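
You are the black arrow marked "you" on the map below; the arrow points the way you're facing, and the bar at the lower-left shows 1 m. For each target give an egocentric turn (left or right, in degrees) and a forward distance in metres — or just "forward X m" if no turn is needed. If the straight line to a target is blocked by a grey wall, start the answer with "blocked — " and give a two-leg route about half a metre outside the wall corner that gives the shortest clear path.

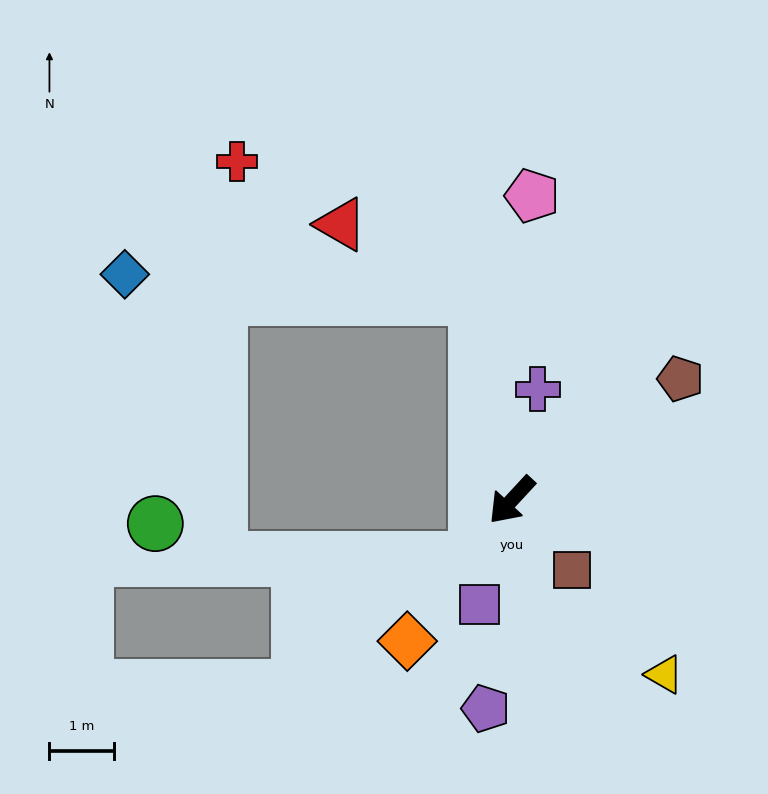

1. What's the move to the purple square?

turn left 25°, forward 1.7 m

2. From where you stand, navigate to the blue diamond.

blocked — turn right 127°, forward 3.2 m, then turn left 76°, forward 5.4 m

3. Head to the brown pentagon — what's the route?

turn left 168°, forward 3.2 m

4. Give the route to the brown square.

turn left 84°, forward 1.4 m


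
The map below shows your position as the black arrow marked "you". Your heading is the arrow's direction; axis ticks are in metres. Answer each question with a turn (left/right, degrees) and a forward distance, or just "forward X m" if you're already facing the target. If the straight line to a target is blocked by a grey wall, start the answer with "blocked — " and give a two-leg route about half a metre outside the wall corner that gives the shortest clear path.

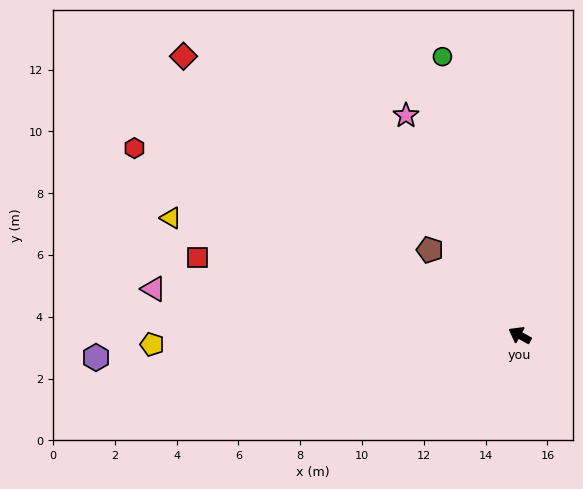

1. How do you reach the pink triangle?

turn left 22°, forward 11.9 m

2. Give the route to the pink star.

turn right 34°, forward 8.0 m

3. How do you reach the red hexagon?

turn left 3°, forward 13.9 m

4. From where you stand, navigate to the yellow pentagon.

turn left 30°, forward 11.9 m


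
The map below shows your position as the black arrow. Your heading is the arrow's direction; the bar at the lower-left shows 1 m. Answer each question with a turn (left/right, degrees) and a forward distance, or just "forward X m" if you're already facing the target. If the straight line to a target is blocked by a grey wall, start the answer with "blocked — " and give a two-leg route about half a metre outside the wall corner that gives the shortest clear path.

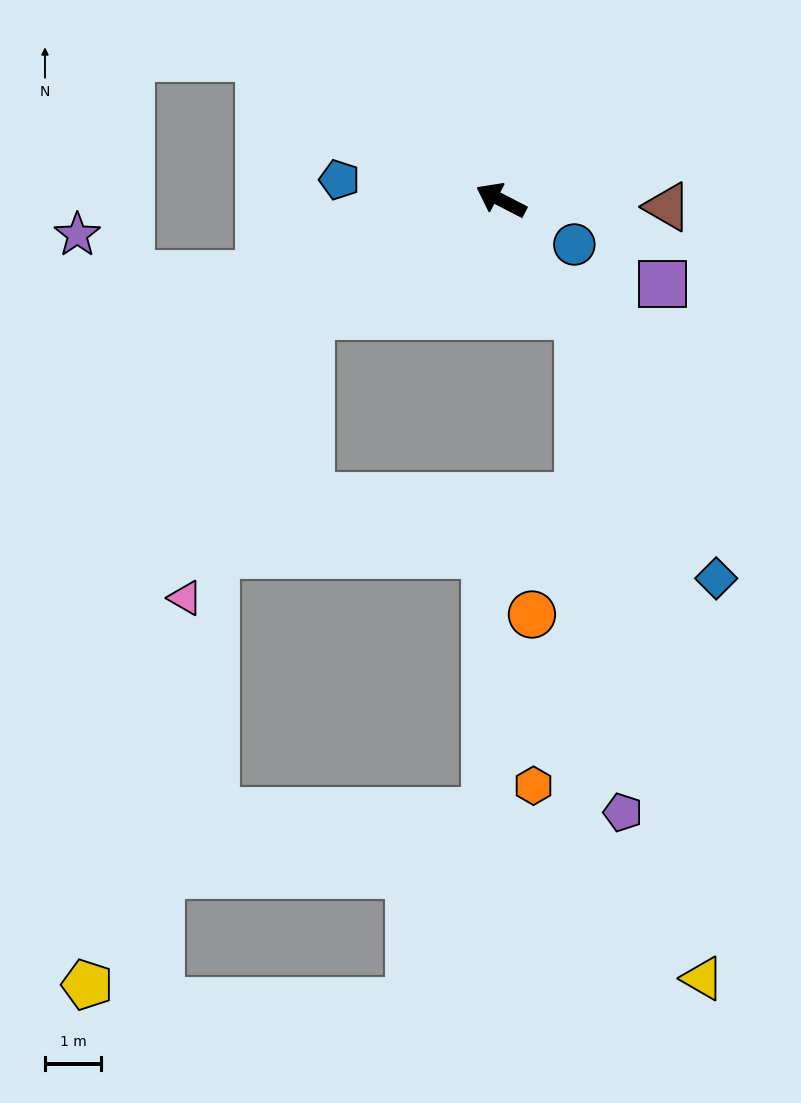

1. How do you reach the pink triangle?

blocked — turn left 59°, forward 3.9 m, then turn left 34°, forward 5.5 m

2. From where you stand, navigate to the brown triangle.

turn right 155°, forward 2.9 m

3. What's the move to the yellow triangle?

blocked — turn left 151°, forward 2.5 m, then turn right 23°, forward 11.9 m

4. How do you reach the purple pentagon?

blocked — turn left 151°, forward 2.5 m, then turn right 29°, forward 8.8 m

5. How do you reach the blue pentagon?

turn left 20°, forward 2.9 m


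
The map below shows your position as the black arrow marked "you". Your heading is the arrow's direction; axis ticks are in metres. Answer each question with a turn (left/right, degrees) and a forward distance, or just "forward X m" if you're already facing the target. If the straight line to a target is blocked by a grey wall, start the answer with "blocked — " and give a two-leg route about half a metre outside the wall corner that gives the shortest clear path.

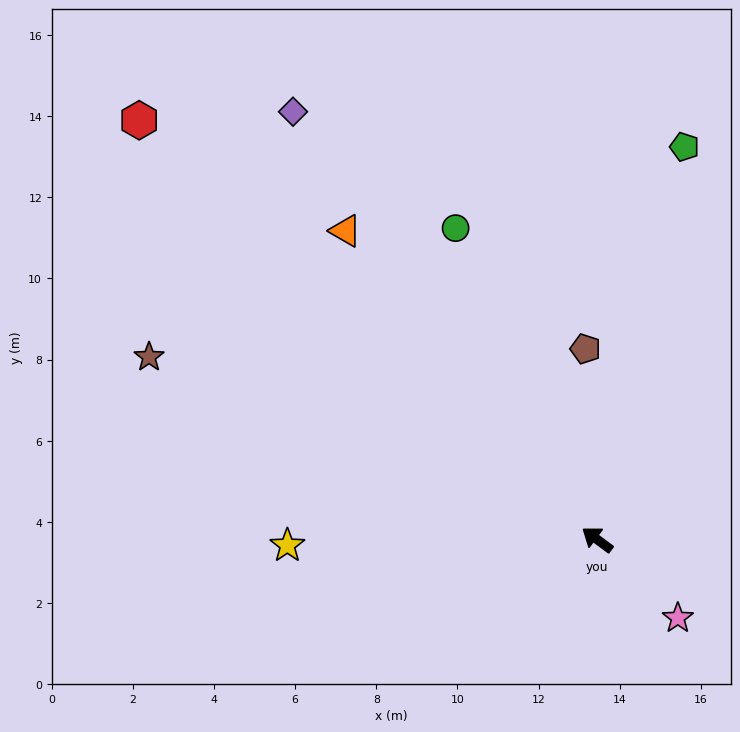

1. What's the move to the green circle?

turn right 29°, forward 8.4 m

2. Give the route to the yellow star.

turn left 38°, forward 7.6 m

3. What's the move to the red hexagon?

turn right 6°, forward 15.3 m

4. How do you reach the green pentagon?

turn right 66°, forward 9.9 m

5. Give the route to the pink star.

turn left 172°, forward 2.8 m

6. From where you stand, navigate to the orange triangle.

turn right 14°, forward 9.8 m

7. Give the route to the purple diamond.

turn right 18°, forward 12.9 m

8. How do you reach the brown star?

turn left 14°, forward 11.9 m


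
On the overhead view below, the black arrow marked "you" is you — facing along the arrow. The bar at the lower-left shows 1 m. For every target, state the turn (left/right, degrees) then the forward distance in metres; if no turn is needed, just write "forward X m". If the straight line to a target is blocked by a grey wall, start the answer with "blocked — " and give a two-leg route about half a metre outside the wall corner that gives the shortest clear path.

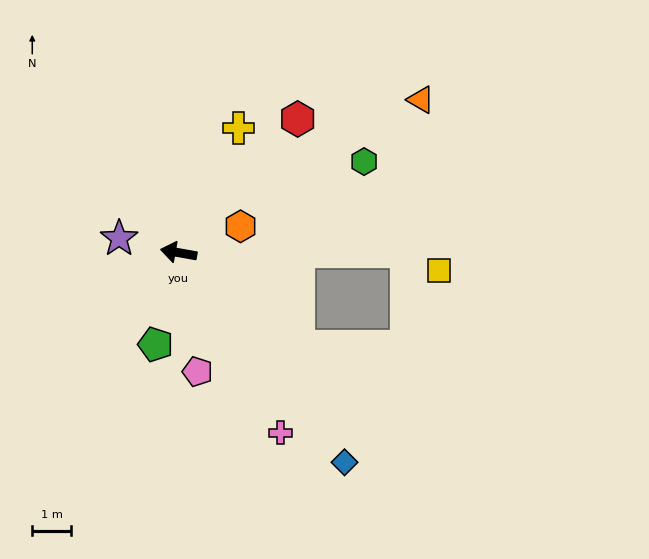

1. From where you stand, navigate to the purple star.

turn right 3°, forward 1.6 m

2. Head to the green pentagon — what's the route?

turn left 86°, forward 2.5 m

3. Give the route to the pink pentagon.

turn left 109°, forward 3.1 m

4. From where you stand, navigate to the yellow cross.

turn right 106°, forward 3.6 m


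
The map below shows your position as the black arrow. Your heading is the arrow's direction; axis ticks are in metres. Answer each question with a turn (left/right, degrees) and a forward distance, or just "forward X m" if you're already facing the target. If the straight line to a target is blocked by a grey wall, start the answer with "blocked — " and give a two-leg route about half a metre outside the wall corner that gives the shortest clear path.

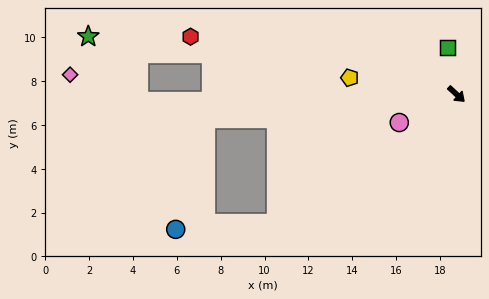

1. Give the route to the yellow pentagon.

turn right 146°, forward 4.9 m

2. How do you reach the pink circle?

turn right 111°, forward 2.9 m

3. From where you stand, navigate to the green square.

turn left 143°, forward 2.2 m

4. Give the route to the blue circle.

blocked — turn right 132°, forward 11.5 m, then turn left 69°, forward 5.2 m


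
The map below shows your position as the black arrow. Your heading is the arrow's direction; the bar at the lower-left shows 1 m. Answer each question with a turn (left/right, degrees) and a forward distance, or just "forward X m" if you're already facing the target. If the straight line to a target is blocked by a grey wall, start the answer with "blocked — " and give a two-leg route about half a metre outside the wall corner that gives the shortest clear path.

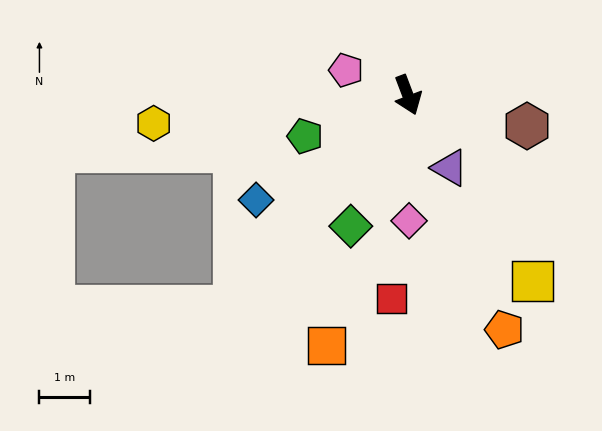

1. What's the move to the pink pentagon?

turn right 133°, forward 1.3 m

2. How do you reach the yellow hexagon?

turn right 104°, forward 5.0 m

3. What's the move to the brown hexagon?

turn left 55°, forward 2.4 m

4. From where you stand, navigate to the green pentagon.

turn right 89°, forward 2.2 m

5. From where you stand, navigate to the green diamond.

turn right 44°, forward 2.8 m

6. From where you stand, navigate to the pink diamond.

turn right 20°, forward 2.5 m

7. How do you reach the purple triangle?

turn left 9°, forward 1.6 m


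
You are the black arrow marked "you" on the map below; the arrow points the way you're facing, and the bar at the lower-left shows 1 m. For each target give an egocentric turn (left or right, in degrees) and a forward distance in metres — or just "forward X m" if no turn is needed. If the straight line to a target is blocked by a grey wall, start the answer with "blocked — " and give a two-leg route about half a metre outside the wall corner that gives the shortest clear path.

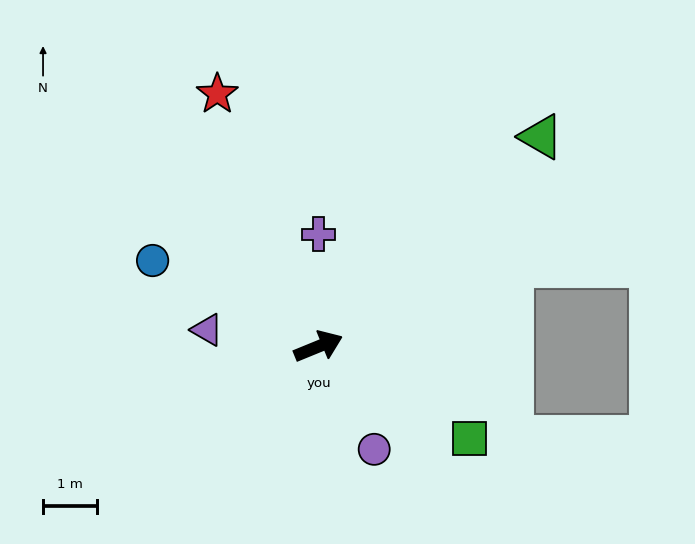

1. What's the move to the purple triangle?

turn left 149°, forward 2.1 m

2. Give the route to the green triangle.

turn left 21°, forward 5.7 m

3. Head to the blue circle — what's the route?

turn left 130°, forward 3.5 m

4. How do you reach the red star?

turn left 90°, forward 5.0 m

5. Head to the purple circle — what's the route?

turn right 84°, forward 2.2 m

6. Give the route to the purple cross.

turn left 68°, forward 2.1 m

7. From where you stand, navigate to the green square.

turn right 54°, forward 3.3 m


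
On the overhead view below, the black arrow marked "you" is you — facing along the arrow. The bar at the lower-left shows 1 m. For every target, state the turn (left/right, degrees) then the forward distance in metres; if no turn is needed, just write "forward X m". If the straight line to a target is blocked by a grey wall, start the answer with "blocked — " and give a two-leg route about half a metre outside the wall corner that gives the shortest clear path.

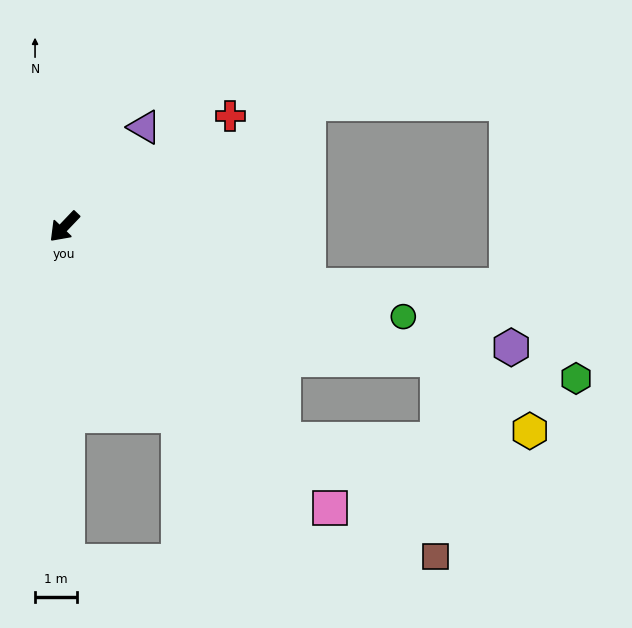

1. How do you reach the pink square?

turn left 87°, forward 9.2 m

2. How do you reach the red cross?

turn left 167°, forward 4.7 m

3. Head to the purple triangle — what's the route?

turn right 175°, forward 3.0 m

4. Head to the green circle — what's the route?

turn left 119°, forward 8.3 m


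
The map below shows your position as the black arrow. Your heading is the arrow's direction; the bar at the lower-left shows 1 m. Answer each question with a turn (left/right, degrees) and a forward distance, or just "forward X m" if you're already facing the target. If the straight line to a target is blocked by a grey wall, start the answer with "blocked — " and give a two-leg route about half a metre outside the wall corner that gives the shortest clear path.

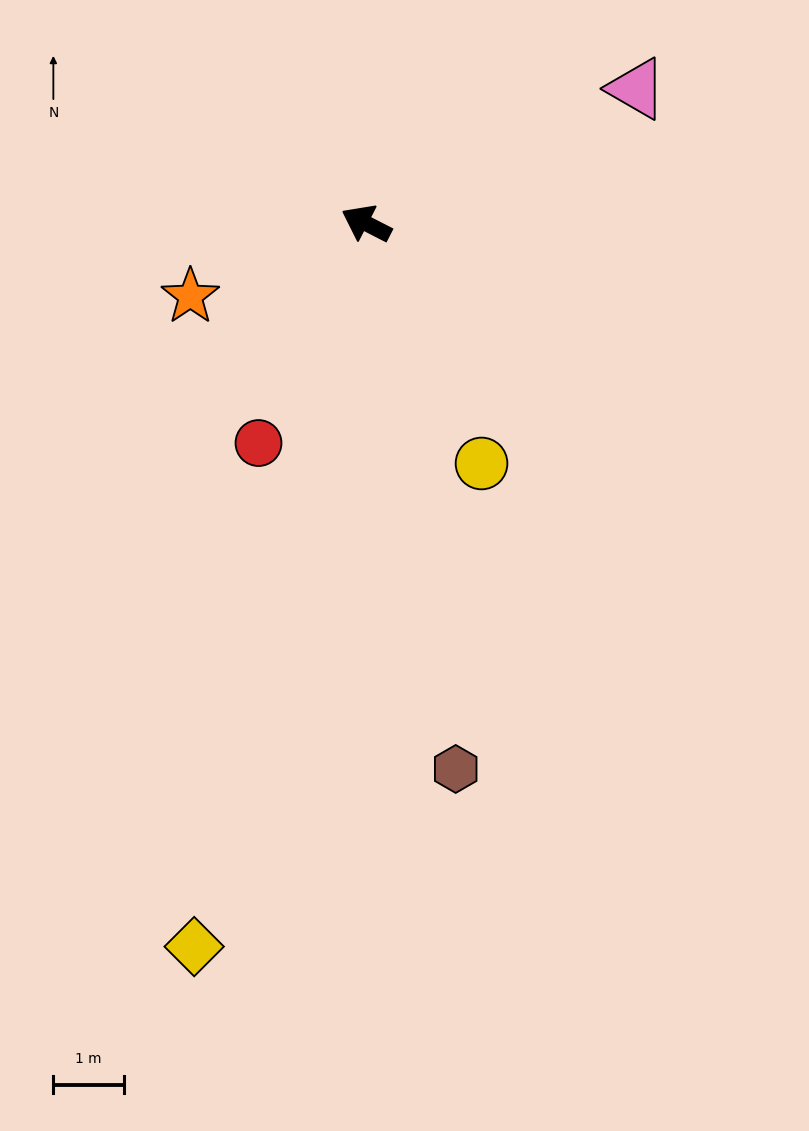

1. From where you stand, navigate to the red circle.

turn left 91°, forward 3.5 m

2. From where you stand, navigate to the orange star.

turn left 50°, forward 2.7 m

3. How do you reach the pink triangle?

turn right 126°, forward 4.3 m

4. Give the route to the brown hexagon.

turn left 126°, forward 7.8 m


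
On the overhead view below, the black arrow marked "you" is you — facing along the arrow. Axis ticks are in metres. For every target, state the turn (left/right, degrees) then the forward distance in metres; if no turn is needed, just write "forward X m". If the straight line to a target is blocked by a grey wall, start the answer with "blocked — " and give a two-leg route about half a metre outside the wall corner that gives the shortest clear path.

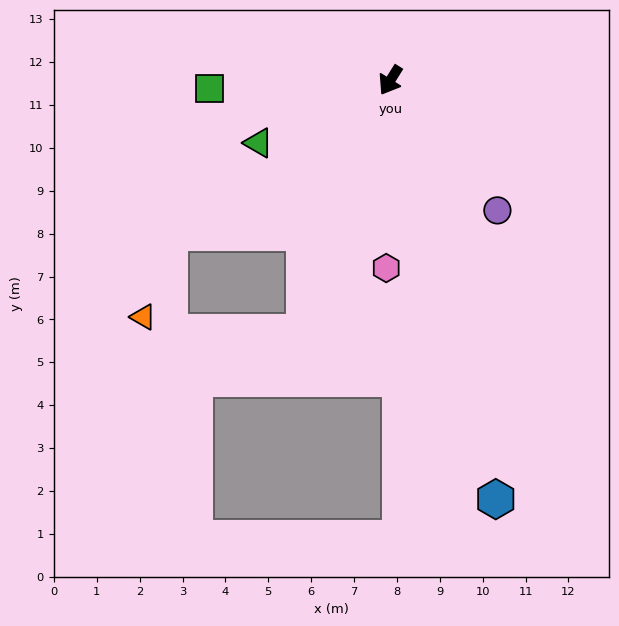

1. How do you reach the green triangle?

turn right 33°, forward 3.4 m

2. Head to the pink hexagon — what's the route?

turn left 31°, forward 4.4 m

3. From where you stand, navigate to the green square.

turn right 55°, forward 4.2 m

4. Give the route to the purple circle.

turn left 71°, forward 3.9 m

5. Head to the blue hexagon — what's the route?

turn left 46°, forward 10.1 m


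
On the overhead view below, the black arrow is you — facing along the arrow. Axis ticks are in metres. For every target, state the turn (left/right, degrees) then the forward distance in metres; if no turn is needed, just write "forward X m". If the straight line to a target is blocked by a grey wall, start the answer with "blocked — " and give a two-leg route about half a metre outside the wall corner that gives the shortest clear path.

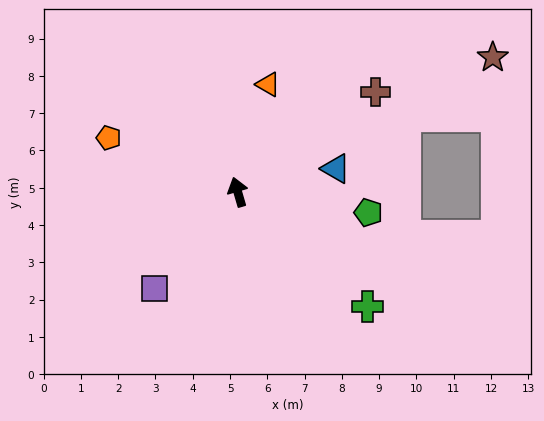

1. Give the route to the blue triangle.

turn right 93°, forward 2.7 m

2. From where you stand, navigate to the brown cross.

turn right 70°, forward 4.6 m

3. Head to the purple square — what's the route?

turn left 123°, forward 3.4 m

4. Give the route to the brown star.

turn right 78°, forward 7.7 m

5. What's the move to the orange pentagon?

turn left 51°, forward 3.8 m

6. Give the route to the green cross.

turn right 148°, forward 4.6 m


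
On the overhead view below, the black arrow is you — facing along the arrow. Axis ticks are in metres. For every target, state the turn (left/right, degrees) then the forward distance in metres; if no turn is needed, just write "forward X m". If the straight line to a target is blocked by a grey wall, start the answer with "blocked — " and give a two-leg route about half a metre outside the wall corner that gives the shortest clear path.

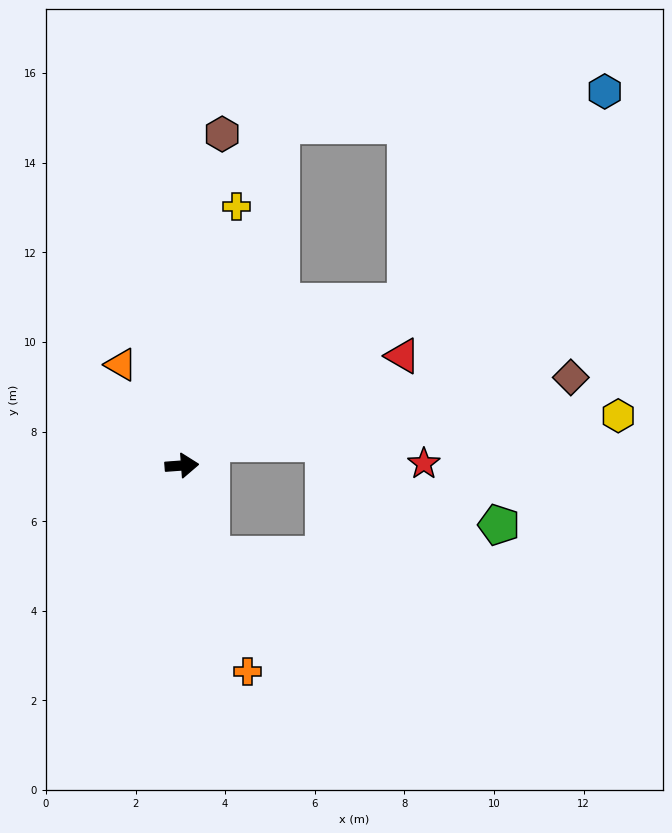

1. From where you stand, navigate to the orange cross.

turn right 77°, forward 4.8 m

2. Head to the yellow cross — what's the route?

turn left 74°, forward 5.9 m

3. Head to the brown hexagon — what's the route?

turn left 79°, forward 7.5 m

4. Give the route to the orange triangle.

turn left 117°, forward 2.6 m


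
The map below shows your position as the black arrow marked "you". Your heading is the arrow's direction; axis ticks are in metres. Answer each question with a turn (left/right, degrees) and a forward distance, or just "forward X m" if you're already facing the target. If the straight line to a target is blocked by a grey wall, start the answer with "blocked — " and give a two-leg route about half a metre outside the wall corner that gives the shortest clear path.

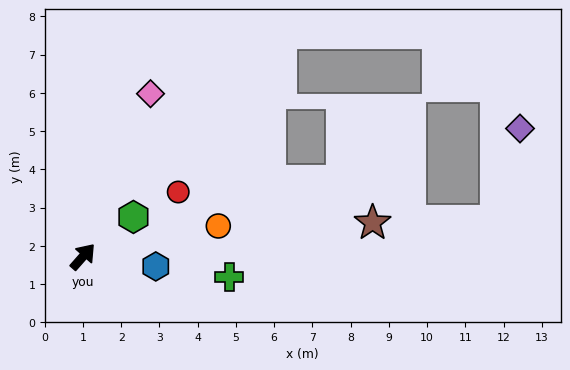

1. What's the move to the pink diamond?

turn left 19°, forward 4.6 m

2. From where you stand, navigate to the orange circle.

turn right 36°, forward 3.6 m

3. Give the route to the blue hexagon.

turn right 56°, forward 1.9 m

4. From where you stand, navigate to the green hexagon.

turn right 10°, forward 1.7 m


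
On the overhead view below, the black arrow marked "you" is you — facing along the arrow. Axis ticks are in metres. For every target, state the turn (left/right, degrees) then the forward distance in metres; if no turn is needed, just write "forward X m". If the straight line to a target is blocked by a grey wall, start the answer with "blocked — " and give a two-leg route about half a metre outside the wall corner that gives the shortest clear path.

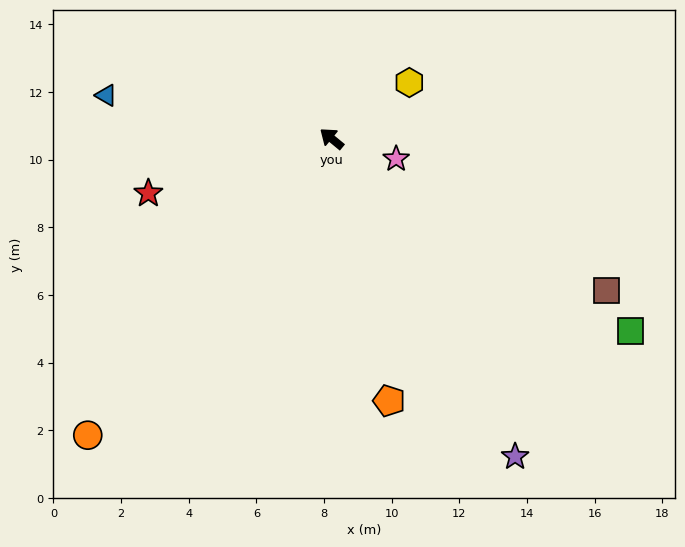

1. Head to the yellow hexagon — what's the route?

turn right 105°, forward 2.8 m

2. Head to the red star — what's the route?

turn left 56°, forward 5.7 m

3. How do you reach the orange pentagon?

turn left 142°, forward 7.9 m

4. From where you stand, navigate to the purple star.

turn left 159°, forward 10.9 m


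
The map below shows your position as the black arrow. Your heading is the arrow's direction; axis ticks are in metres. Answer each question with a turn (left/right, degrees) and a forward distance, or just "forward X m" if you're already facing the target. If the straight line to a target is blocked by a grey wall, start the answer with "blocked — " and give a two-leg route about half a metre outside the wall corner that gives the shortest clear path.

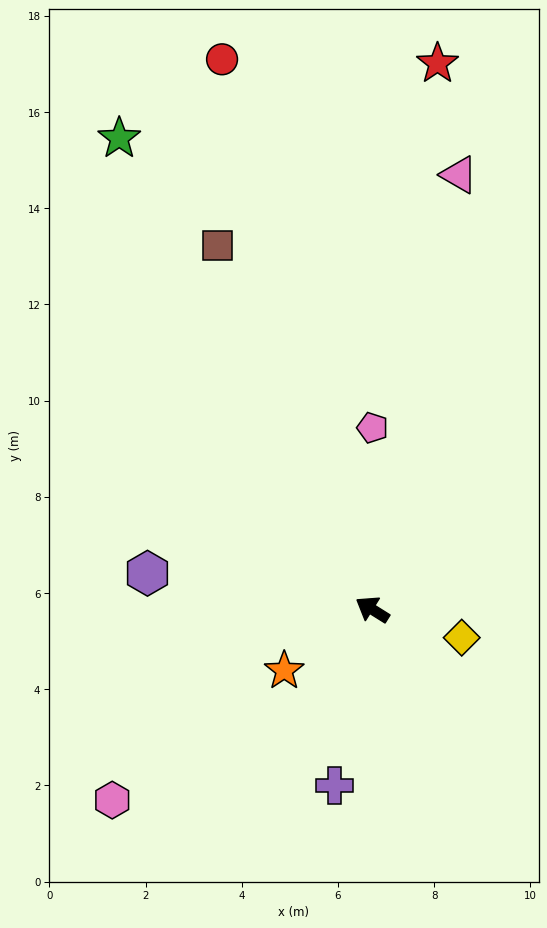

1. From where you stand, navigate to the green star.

turn right 30°, forward 11.1 m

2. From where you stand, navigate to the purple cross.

turn left 110°, forward 3.7 m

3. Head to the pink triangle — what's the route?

turn right 69°, forward 9.2 m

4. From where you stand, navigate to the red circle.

turn right 43°, forward 11.9 m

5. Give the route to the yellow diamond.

turn right 165°, forward 2.0 m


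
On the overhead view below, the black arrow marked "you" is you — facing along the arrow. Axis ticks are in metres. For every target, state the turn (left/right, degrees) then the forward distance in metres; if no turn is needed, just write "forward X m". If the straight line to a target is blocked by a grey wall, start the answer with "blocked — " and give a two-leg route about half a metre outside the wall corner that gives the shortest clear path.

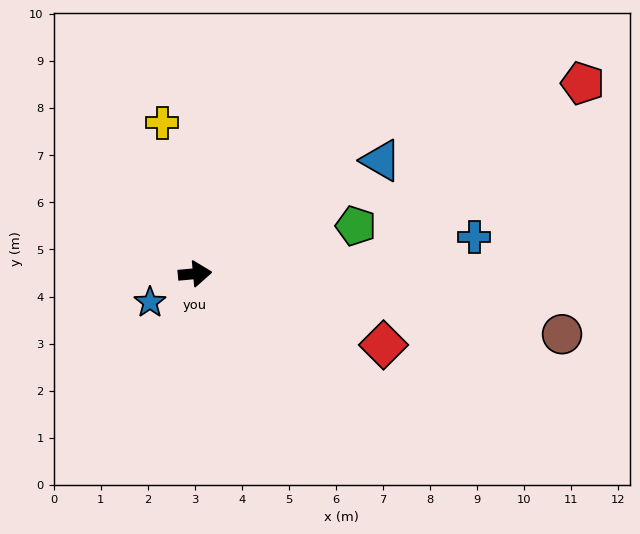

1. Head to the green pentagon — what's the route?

turn left 11°, forward 3.6 m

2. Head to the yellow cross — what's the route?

turn left 97°, forward 3.3 m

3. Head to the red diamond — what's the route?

turn right 26°, forward 4.3 m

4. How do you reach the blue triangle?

turn left 26°, forward 4.6 m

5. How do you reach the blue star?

turn right 153°, forward 1.1 m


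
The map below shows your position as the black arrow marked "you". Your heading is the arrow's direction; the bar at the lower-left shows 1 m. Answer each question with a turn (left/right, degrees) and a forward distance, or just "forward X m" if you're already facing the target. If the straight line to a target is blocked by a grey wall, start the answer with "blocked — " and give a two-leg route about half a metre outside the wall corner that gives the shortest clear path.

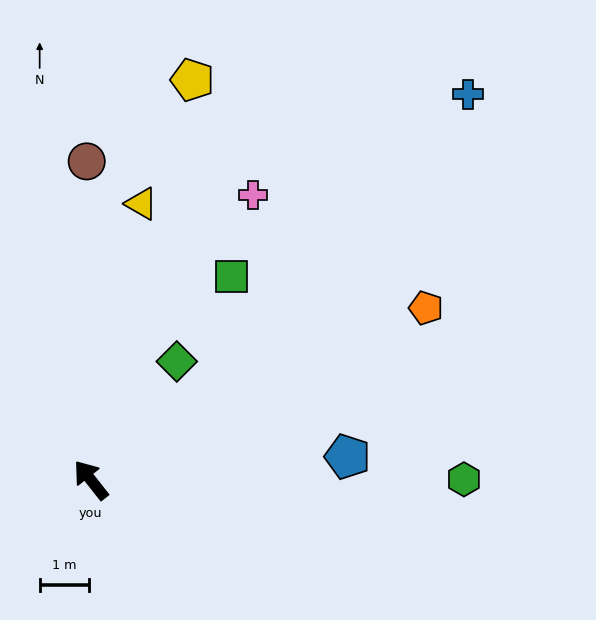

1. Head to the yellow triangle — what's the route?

turn right 49°, forward 5.7 m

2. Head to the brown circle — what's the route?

turn right 38°, forward 6.5 m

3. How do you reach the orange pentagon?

turn right 101°, forward 7.7 m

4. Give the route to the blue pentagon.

turn right 123°, forward 5.2 m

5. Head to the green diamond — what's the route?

turn right 74°, forward 3.0 m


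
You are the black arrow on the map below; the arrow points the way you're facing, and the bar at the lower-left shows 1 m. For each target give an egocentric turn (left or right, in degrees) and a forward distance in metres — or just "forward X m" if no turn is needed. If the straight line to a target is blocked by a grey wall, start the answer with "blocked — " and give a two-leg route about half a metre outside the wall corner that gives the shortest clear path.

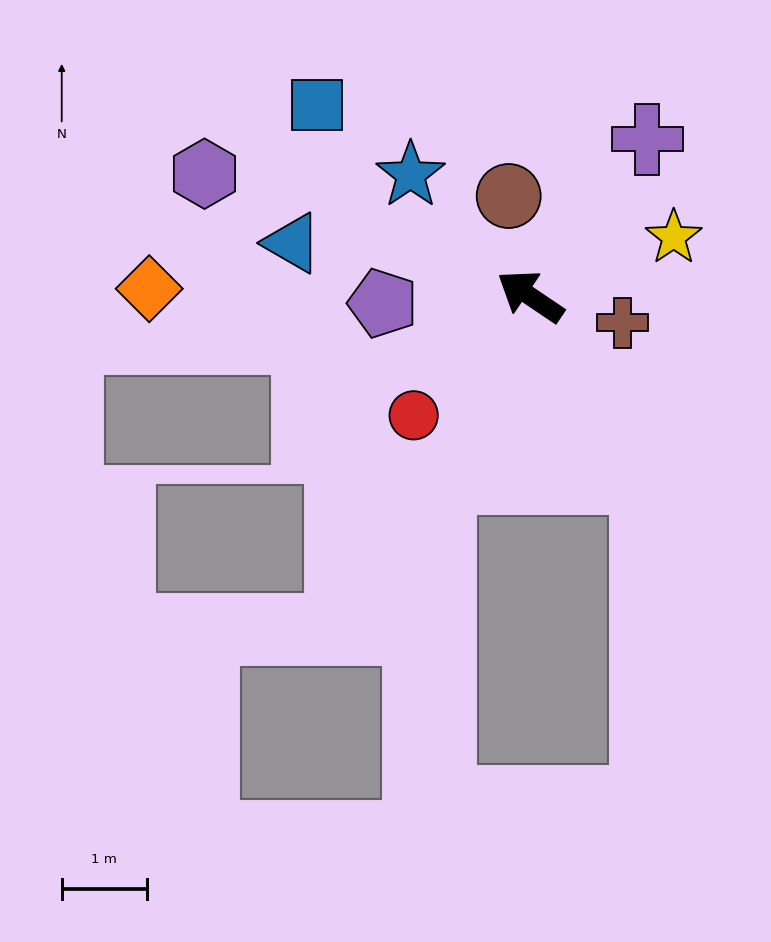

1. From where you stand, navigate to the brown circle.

turn right 44°, forward 1.2 m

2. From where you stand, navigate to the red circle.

turn left 80°, forward 2.0 m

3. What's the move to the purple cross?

turn right 93°, forward 2.3 m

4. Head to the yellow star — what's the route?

turn right 124°, forward 1.8 m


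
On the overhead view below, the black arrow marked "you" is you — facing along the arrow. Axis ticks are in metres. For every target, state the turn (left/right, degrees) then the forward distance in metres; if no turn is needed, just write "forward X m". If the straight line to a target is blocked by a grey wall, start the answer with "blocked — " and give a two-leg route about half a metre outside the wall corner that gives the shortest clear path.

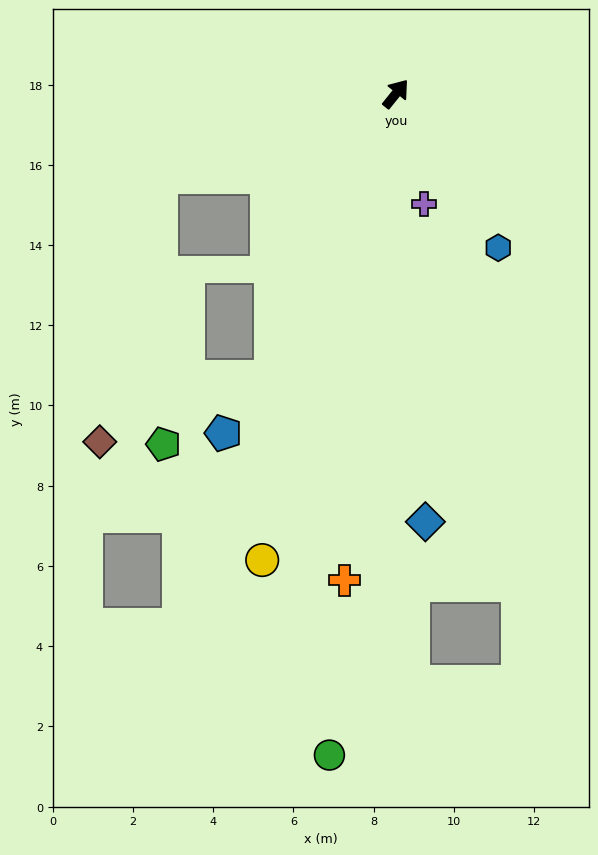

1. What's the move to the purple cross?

turn right 127°, forward 2.8 m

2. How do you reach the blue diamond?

turn right 137°, forward 10.7 m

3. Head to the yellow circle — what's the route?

turn right 157°, forward 12.1 m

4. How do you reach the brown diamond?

blocked — turn right 165°, forward 7.7 m, then turn right 45°, forward 4.6 m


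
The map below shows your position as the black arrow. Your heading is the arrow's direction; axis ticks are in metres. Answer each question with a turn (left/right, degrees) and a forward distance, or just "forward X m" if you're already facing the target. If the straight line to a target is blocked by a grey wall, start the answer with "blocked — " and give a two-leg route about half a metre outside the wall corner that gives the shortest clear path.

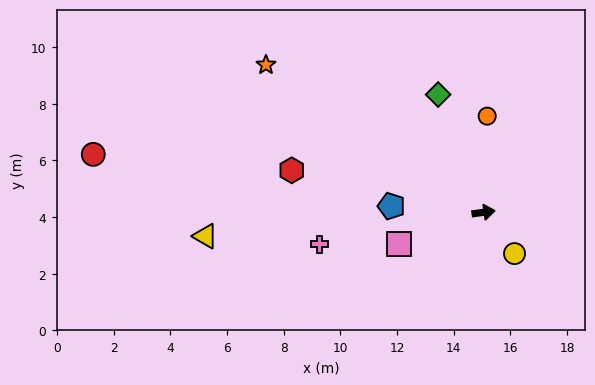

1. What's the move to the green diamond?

turn left 103°, forward 4.5 m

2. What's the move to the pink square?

turn right 167°, forward 3.2 m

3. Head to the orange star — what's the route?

turn left 138°, forward 9.3 m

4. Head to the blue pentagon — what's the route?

turn left 168°, forward 3.3 m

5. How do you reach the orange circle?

turn left 80°, forward 3.4 m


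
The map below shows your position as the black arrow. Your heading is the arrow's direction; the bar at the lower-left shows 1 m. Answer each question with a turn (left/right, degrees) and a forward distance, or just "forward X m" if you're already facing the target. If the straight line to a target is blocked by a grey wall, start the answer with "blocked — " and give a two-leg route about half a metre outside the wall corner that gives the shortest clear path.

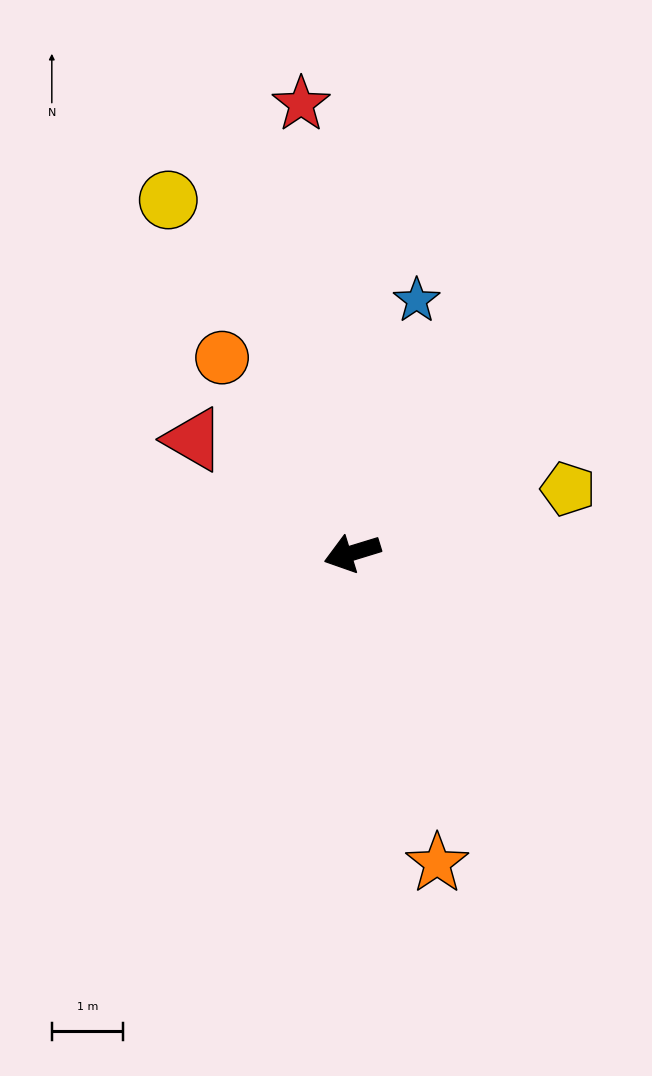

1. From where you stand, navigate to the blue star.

turn right 121°, forward 3.6 m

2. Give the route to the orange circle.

turn right 73°, forward 3.3 m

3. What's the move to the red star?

turn right 101°, forward 6.3 m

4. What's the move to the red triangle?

turn right 53°, forward 2.7 m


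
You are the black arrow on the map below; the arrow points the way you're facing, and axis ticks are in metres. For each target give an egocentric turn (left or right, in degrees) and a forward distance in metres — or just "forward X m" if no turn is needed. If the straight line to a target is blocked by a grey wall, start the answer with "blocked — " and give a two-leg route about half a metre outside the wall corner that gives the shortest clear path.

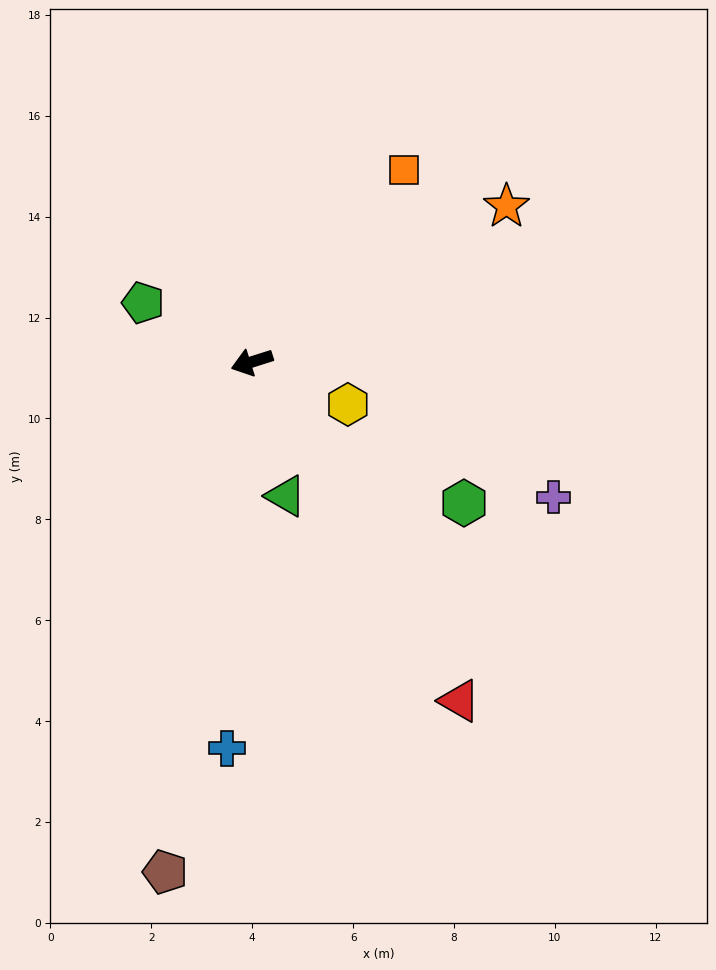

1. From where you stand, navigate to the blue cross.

turn left 69°, forward 7.7 m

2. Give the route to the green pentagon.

turn right 46°, forward 2.5 m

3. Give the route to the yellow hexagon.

turn left 139°, forward 2.1 m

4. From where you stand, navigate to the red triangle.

turn left 104°, forward 7.9 m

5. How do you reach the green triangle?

turn left 87°, forward 2.7 m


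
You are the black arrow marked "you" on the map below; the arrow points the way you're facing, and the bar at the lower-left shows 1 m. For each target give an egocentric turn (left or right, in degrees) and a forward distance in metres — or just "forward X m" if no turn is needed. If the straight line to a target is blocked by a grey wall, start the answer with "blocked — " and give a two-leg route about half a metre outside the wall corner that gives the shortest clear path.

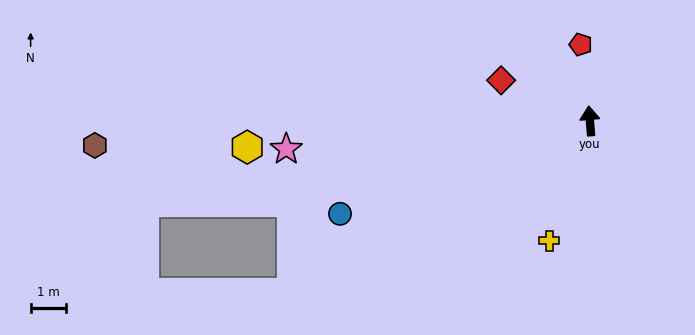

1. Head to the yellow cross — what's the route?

turn left 157°, forward 3.6 m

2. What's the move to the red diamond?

turn left 61°, forward 2.8 m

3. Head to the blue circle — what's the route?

turn left 106°, forward 7.5 m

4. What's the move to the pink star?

turn left 91°, forward 8.6 m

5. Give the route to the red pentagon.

turn left 2°, forward 2.2 m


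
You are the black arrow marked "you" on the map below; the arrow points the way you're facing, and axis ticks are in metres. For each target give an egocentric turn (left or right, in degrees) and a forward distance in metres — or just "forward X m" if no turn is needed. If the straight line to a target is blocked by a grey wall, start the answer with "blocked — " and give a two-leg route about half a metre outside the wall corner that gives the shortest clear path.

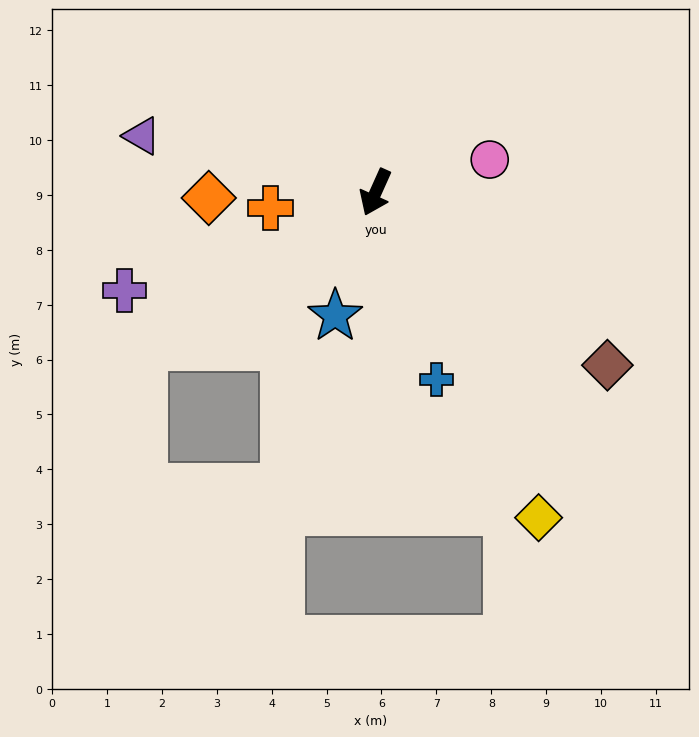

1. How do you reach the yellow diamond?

turn left 51°, forward 6.6 m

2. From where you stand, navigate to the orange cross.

turn right 57°, forward 1.9 m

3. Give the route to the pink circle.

turn left 130°, forward 2.2 m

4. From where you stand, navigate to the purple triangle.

turn right 79°, forward 4.4 m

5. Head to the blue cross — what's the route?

turn left 42°, forward 3.6 m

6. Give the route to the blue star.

turn left 6°, forward 2.4 m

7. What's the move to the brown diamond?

turn left 77°, forward 5.3 m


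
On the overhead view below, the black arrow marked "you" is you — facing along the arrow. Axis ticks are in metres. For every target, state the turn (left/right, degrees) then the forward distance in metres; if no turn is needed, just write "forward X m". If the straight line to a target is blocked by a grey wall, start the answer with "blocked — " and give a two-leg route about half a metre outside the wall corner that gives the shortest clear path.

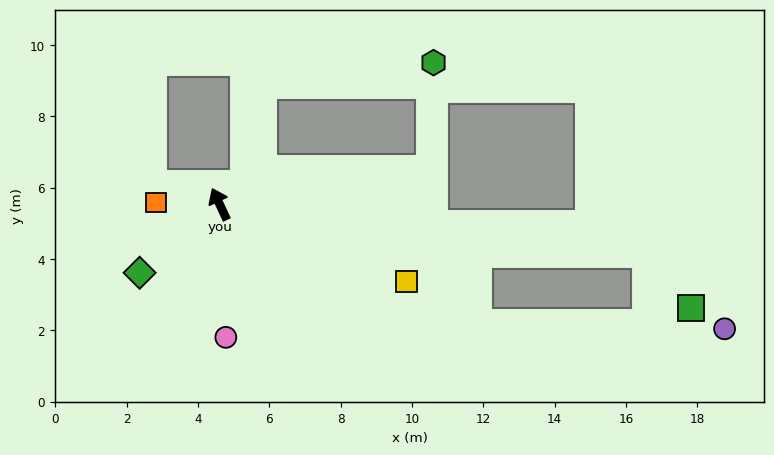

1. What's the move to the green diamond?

turn left 106°, forward 3.0 m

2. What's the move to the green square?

blocked — turn right 122°, forward 12.1 m, then turn right 45°, forward 2.0 m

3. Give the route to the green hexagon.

blocked — turn right 106°, forward 6.0 m, then turn left 79°, forward 3.0 m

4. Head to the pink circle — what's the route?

turn left 158°, forward 3.7 m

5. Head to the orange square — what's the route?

turn left 64°, forward 1.8 m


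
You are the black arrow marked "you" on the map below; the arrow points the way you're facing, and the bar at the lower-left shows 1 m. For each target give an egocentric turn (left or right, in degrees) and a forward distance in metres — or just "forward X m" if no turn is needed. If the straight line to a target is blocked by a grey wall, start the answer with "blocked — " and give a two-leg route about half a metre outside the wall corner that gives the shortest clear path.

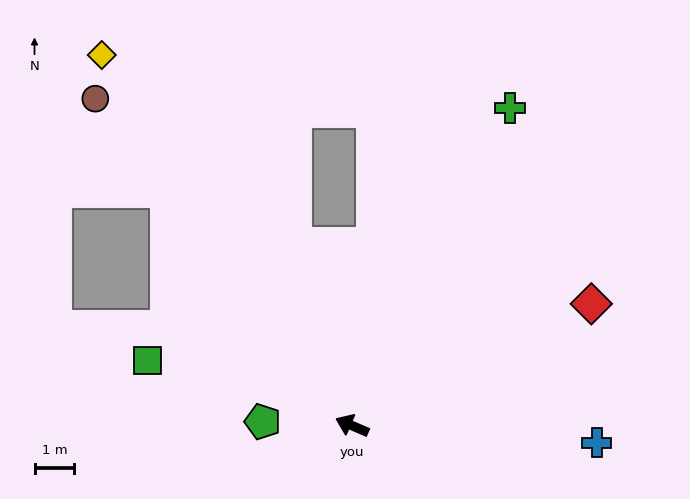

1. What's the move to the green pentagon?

turn left 21°, forward 2.3 m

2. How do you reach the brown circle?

turn right 29°, forward 10.5 m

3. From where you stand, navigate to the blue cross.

turn right 161°, forward 6.2 m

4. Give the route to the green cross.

turn right 93°, forward 8.9 m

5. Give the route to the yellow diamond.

turn right 33°, forward 11.2 m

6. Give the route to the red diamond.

turn right 130°, forward 6.7 m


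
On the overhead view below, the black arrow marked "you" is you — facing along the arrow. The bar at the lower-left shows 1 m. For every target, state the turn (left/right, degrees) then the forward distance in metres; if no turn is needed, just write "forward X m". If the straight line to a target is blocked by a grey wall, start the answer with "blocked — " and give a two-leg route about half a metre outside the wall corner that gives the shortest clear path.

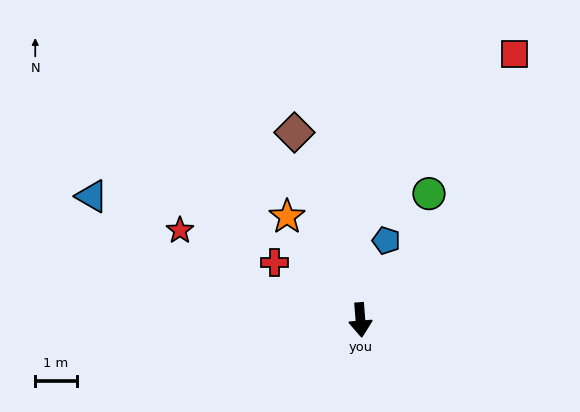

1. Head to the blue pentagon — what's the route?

turn left 157°, forward 2.0 m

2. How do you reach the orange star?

turn right 149°, forward 3.1 m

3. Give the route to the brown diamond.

turn right 165°, forward 4.8 m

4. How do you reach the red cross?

turn right 128°, forward 2.5 m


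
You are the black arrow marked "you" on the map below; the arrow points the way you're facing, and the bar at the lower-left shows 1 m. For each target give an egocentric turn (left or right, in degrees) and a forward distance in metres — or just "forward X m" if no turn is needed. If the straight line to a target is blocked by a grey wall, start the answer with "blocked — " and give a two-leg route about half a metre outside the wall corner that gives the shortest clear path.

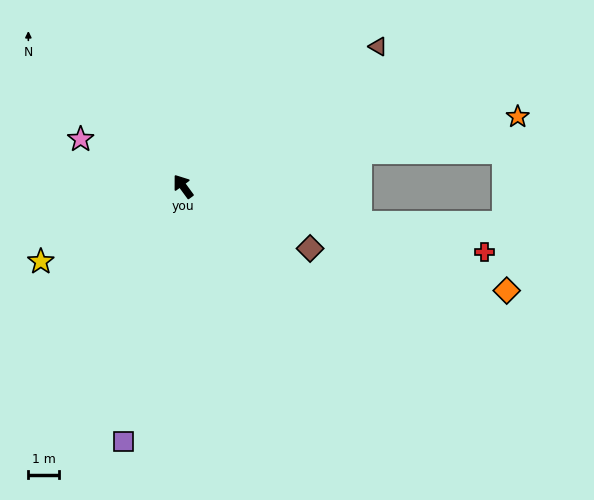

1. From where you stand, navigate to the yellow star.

turn left 82°, forward 5.2 m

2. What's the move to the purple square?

turn left 131°, forward 8.5 m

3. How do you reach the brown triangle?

turn right 91°, forward 7.8 m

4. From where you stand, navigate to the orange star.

turn right 114°, forward 11.1 m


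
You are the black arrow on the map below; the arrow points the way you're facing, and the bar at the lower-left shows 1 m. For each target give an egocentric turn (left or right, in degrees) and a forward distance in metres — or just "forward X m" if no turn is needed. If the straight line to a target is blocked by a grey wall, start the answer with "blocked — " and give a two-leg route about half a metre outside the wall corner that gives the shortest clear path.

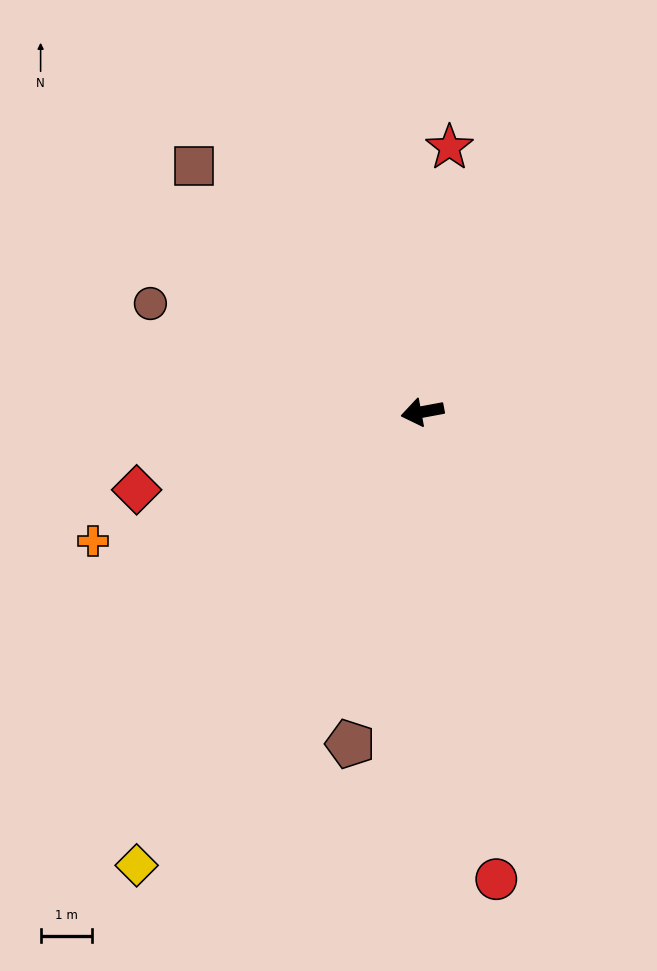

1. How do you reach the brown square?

turn right 58°, forward 6.5 m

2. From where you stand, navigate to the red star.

turn right 106°, forward 5.1 m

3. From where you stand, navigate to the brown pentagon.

turn left 67°, forward 6.6 m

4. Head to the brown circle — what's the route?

turn right 32°, forward 5.7 m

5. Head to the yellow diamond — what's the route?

turn left 47°, forward 10.3 m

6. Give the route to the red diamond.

turn left 5°, forward 5.7 m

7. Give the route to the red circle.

turn left 88°, forward 9.1 m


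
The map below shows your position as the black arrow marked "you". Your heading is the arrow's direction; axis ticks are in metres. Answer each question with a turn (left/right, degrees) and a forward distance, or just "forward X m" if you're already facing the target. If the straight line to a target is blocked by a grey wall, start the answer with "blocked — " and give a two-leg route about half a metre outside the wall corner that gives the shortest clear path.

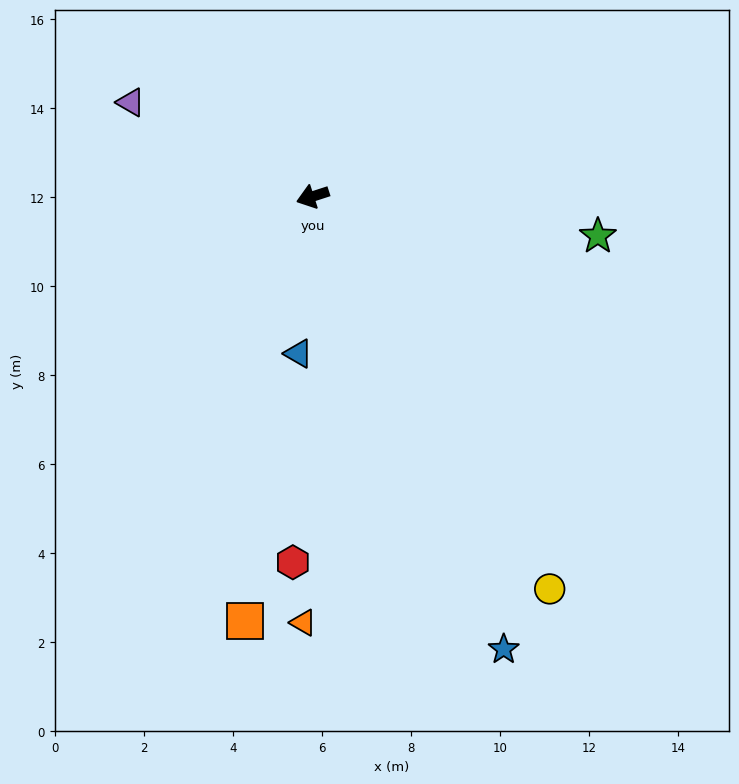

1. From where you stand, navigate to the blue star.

turn left 95°, forward 11.0 m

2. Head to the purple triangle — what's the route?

turn right 45°, forward 4.6 m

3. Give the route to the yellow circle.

turn left 103°, forward 10.3 m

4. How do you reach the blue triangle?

turn left 67°, forward 3.5 m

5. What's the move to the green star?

turn left 154°, forward 6.5 m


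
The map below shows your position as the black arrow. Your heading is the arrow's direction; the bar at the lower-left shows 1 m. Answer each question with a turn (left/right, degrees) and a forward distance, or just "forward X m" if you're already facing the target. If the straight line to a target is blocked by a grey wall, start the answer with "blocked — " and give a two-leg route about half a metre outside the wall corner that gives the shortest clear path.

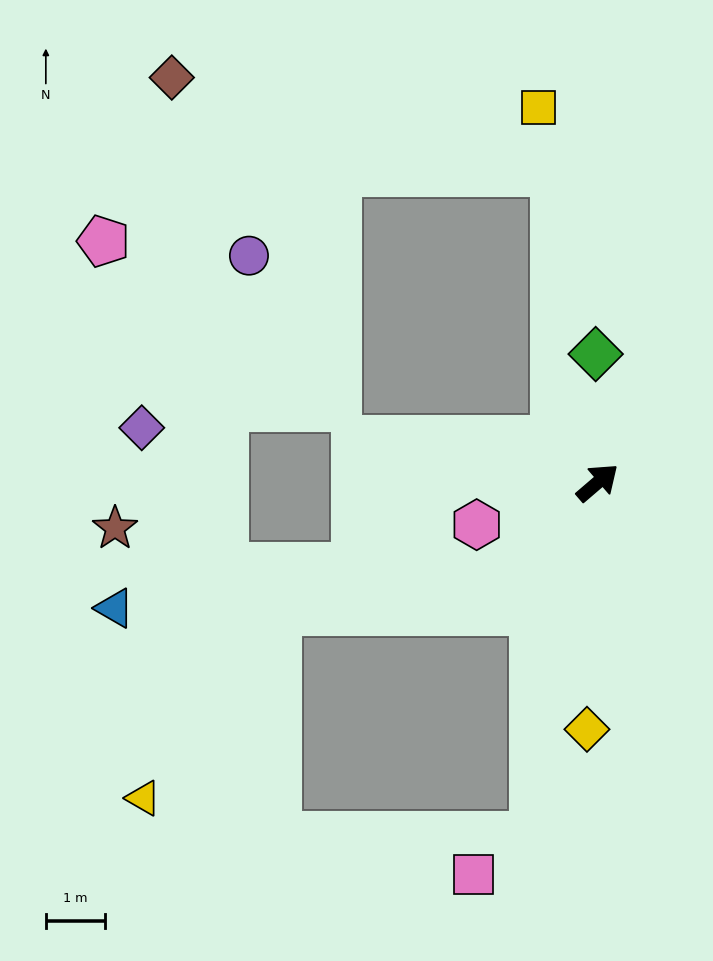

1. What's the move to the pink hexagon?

turn left 159°, forward 2.2 m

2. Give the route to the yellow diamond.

turn right 133°, forward 4.2 m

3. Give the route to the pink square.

blocked — turn right 141°, forward 6.1 m, then turn right 48°, forward 1.2 m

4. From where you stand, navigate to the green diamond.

turn left 50°, forward 2.2 m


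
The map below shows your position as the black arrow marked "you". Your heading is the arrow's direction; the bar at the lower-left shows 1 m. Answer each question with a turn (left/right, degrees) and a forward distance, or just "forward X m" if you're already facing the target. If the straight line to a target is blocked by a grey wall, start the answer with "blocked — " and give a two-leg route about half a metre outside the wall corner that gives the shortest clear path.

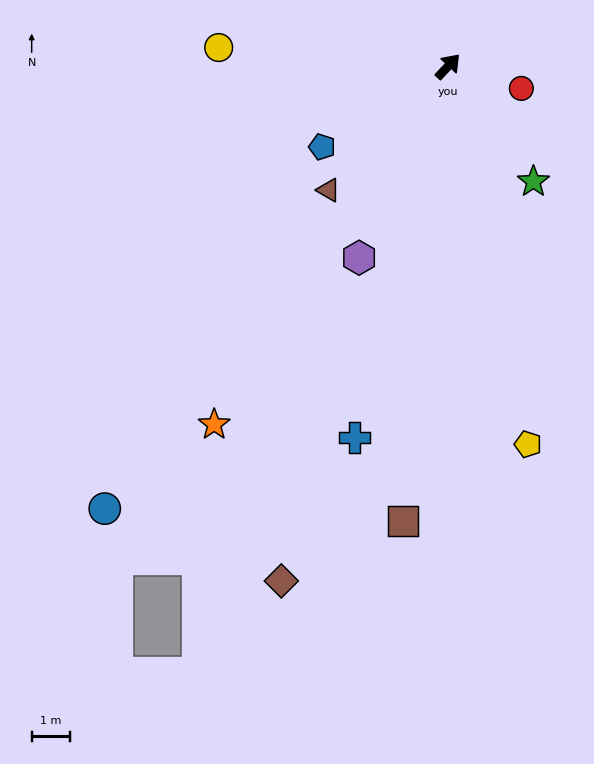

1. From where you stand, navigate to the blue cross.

turn right 151°, forward 10.1 m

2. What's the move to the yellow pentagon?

turn right 125°, forward 10.2 m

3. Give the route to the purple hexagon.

turn right 162°, forward 5.6 m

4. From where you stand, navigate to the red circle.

turn right 64°, forward 2.0 m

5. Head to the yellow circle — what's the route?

turn left 128°, forward 6.1 m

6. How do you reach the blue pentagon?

turn left 166°, forward 3.9 m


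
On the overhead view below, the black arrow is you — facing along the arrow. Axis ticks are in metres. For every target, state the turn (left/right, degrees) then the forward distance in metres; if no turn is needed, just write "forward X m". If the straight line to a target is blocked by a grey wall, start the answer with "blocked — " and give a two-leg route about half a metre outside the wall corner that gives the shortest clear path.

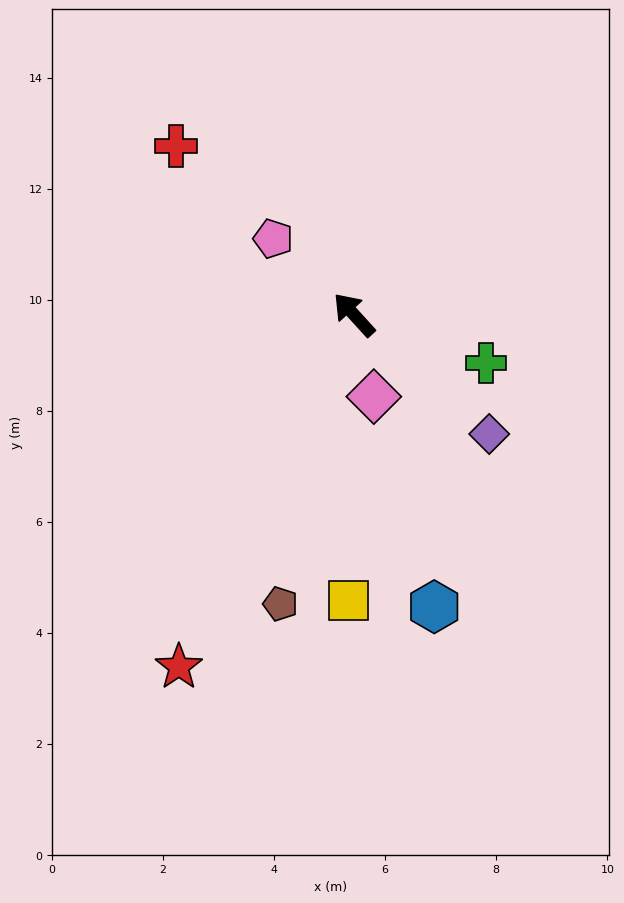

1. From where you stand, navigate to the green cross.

turn right 153°, forward 2.5 m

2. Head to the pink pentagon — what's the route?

turn left 4°, forward 2.0 m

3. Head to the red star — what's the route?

turn left 111°, forward 7.1 m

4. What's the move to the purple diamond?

turn right 174°, forward 3.2 m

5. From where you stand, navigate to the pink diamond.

turn left 151°, forward 1.5 m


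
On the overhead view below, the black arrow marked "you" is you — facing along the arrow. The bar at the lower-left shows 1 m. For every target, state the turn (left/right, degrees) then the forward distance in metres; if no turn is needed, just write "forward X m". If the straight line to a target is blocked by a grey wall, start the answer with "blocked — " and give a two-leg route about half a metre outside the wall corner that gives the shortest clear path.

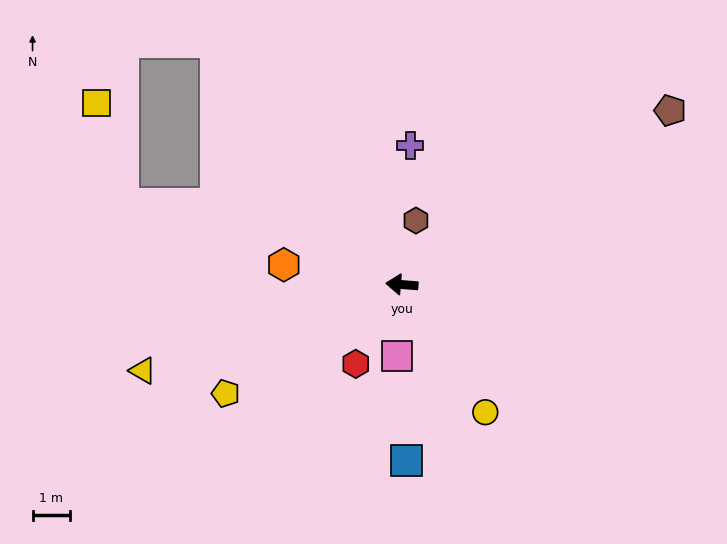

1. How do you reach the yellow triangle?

turn left 23°, forward 7.3 m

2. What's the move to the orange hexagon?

turn right 5°, forward 3.2 m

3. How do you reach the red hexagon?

turn left 64°, forward 2.4 m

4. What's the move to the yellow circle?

turn left 128°, forward 4.1 m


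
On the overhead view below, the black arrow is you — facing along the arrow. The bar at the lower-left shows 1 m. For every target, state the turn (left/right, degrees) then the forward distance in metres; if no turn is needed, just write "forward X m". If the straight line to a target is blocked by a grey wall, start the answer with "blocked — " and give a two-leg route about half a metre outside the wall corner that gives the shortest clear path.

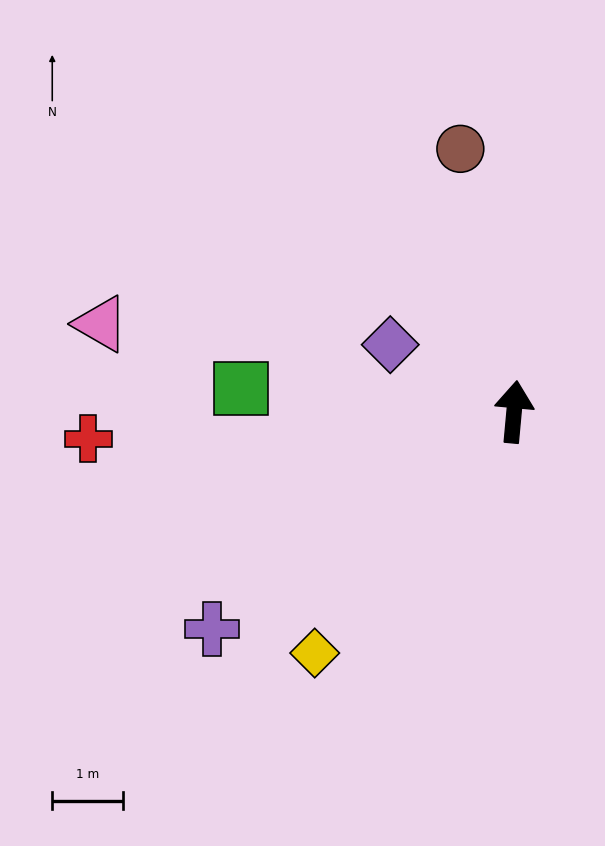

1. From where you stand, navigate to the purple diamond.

turn left 67°, forward 2.0 m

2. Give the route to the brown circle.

turn left 17°, forward 3.8 m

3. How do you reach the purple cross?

turn left 131°, forward 5.2 m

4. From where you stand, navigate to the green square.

turn left 90°, forward 3.9 m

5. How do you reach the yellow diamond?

turn left 146°, forward 4.4 m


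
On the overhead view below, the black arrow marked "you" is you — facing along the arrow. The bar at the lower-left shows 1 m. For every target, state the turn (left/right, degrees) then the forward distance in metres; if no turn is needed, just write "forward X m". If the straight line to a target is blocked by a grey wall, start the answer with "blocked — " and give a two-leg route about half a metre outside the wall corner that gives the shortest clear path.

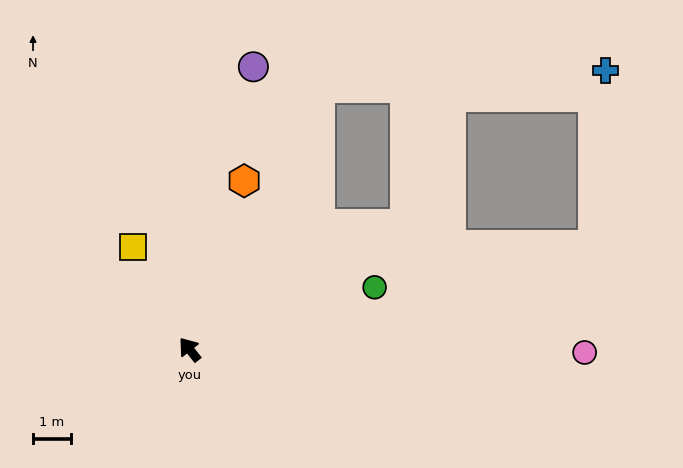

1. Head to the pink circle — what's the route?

turn right 129°, forward 10.5 m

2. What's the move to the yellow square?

turn right 10°, forward 3.1 m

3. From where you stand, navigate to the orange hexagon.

turn right 56°, forward 4.7 m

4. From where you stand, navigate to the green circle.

turn right 110°, forward 5.2 m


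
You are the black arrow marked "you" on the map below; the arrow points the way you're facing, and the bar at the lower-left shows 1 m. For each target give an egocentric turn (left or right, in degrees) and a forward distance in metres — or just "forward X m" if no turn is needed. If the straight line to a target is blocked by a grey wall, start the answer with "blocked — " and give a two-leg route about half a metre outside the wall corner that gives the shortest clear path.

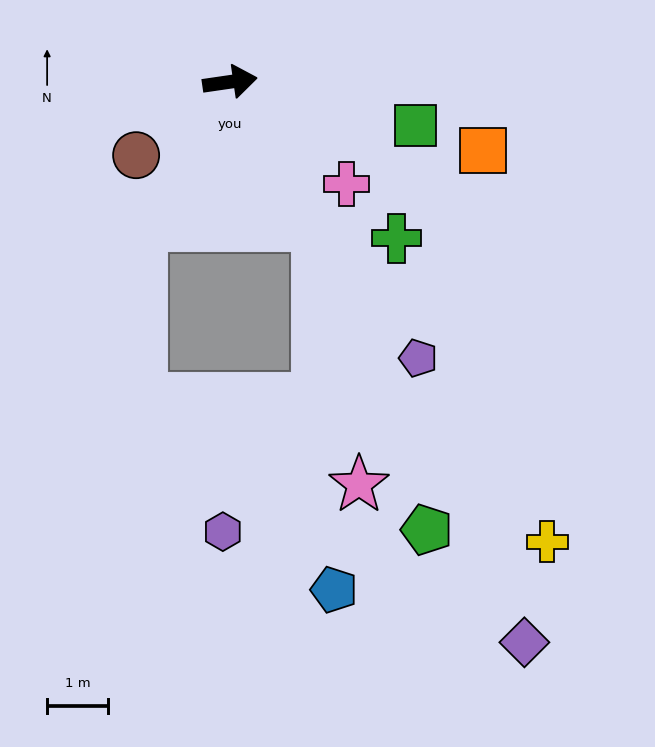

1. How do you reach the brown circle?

turn right 150°, forward 2.0 m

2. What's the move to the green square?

turn right 21°, forward 3.1 m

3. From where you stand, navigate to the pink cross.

turn right 50°, forward 2.5 m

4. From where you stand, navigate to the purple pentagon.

turn right 64°, forward 5.5 m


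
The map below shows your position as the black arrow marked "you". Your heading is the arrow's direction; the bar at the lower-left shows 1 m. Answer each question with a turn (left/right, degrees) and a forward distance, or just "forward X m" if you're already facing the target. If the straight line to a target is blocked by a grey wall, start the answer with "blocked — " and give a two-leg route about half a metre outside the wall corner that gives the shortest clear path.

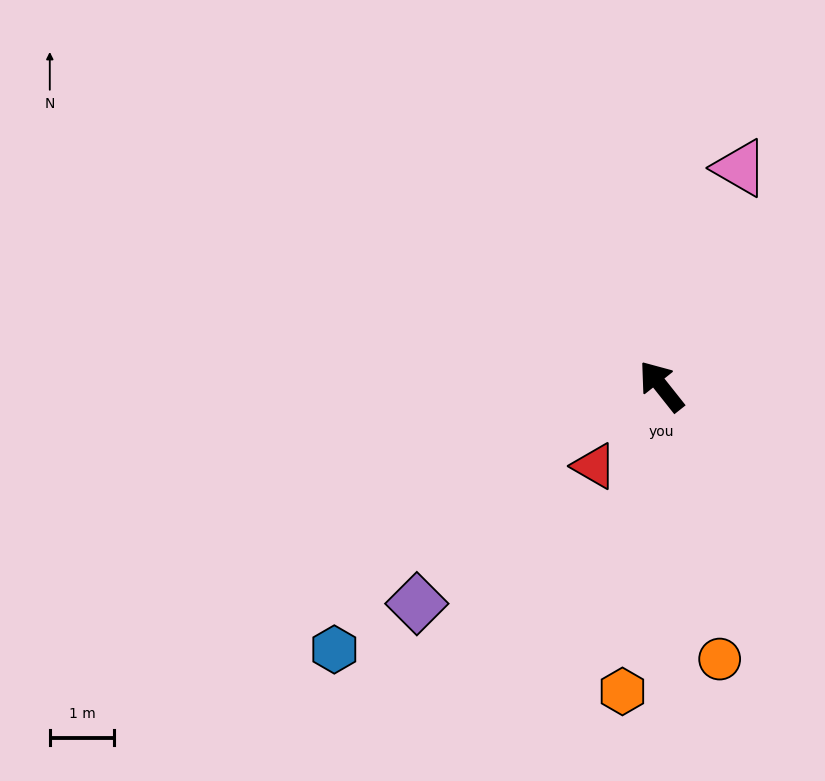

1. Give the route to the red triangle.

turn left 102°, forward 1.6 m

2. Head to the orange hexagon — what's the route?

turn left 134°, forward 4.8 m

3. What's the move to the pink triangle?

turn right 58°, forward 3.6 m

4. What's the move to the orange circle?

turn left 154°, forward 4.3 m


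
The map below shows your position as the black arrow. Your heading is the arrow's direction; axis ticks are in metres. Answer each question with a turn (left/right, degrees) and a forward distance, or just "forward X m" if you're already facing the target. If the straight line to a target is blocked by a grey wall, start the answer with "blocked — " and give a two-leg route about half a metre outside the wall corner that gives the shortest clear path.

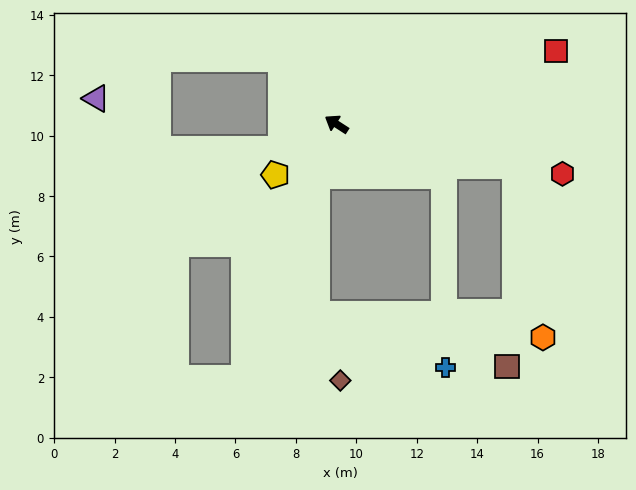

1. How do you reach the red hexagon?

turn right 160°, forward 7.7 m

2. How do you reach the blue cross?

blocked — turn right 173°, forward 3.9 m, then turn right 64°, forward 6.3 m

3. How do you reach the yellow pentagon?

turn left 72°, forward 2.6 m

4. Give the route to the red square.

turn right 129°, forward 7.7 m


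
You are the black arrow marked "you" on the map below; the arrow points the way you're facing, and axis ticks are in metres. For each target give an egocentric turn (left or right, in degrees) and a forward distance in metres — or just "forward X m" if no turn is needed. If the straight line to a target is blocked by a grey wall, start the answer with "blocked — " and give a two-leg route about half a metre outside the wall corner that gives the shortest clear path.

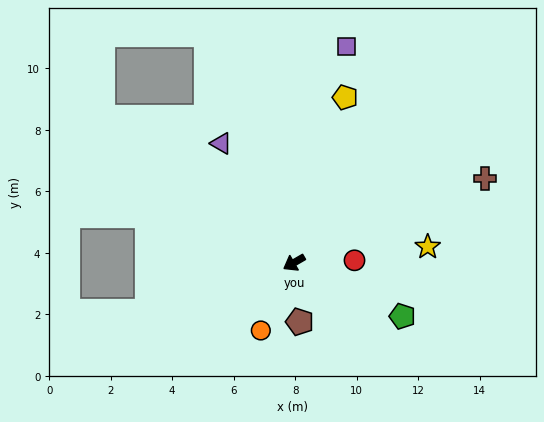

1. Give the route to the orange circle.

turn left 34°, forward 2.5 m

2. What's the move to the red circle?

turn left 152°, forward 2.0 m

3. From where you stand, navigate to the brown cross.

turn left 174°, forward 6.8 m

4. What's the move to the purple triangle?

turn right 89°, forward 4.5 m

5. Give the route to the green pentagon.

turn left 124°, forward 3.9 m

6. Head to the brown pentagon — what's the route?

turn left 65°, forward 1.9 m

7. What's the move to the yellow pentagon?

turn right 137°, forward 5.6 m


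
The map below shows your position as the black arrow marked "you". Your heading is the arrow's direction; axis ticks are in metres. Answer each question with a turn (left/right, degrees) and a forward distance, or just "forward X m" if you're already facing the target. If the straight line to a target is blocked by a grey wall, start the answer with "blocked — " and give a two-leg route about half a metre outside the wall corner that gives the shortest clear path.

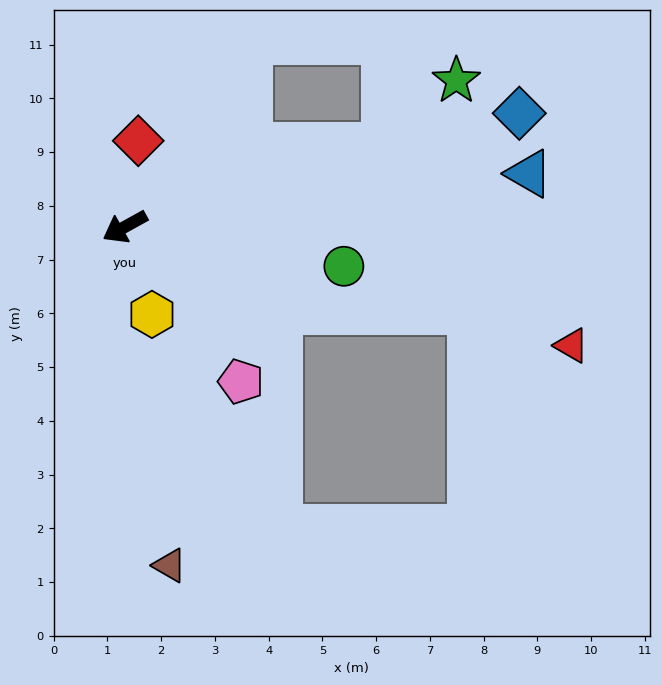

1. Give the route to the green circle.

turn left 141°, forward 4.1 m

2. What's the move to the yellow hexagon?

turn left 78°, forward 1.7 m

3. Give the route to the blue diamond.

turn left 167°, forward 7.6 m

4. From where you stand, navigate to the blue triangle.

turn left 159°, forward 7.6 m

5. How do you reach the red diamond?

turn right 128°, forward 1.6 m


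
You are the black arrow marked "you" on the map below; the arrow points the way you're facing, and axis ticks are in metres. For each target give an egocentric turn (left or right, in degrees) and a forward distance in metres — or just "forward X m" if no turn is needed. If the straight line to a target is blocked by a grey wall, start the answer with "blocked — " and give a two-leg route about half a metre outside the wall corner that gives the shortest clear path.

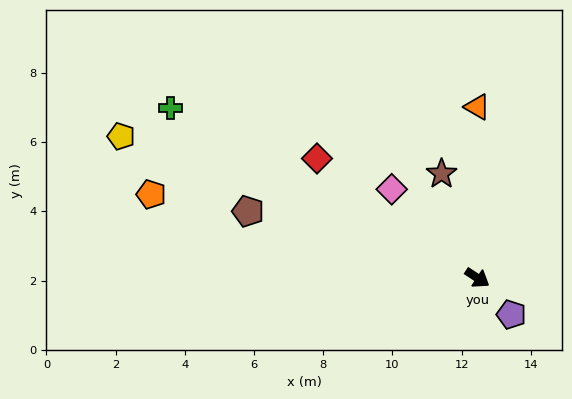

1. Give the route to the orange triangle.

turn left 123°, forward 4.9 m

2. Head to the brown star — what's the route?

turn left 142°, forward 3.2 m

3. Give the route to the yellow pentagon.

turn right 168°, forward 11.1 m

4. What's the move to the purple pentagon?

turn right 14°, forward 1.4 m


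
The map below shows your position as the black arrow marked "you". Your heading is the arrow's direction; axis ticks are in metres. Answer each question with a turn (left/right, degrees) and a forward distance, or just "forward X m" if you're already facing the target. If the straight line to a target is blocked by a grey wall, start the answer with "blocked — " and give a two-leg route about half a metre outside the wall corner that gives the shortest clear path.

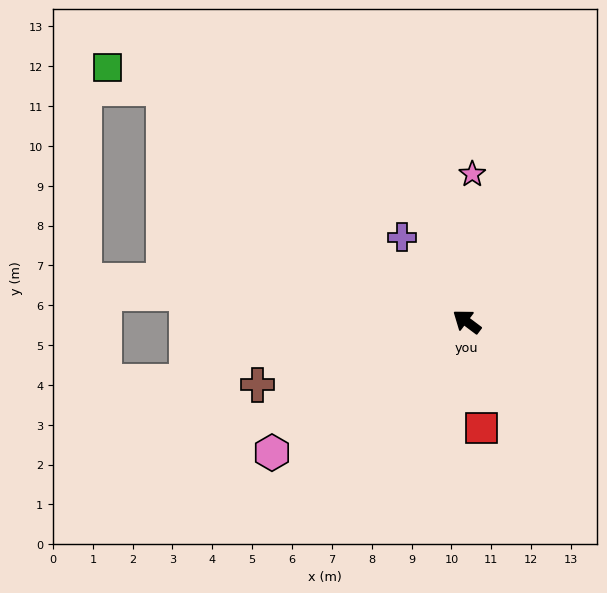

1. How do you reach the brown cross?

turn left 54°, forward 5.5 m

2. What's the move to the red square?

turn left 135°, forward 2.7 m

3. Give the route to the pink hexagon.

turn left 71°, forward 5.9 m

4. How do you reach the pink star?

turn right 55°, forward 3.7 m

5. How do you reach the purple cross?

turn right 16°, forward 2.7 m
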